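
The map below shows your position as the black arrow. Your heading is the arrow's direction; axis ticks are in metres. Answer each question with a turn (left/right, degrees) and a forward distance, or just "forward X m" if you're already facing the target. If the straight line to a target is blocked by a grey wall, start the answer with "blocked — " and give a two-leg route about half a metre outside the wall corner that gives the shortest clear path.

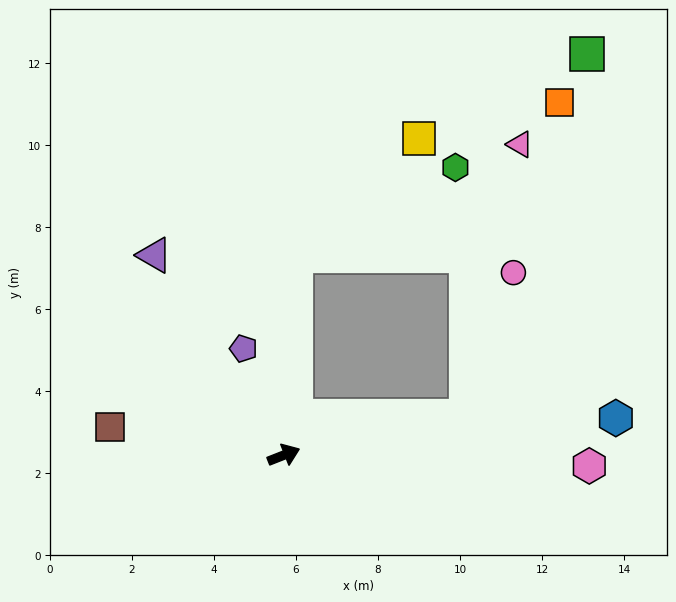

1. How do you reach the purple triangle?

turn left 101°, forward 5.8 m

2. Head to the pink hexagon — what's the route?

turn right 24°, forward 7.5 m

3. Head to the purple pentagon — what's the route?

turn left 89°, forward 2.8 m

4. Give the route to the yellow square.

blocked — turn left 65°, forward 4.9 m, then turn right 43°, forward 4.1 m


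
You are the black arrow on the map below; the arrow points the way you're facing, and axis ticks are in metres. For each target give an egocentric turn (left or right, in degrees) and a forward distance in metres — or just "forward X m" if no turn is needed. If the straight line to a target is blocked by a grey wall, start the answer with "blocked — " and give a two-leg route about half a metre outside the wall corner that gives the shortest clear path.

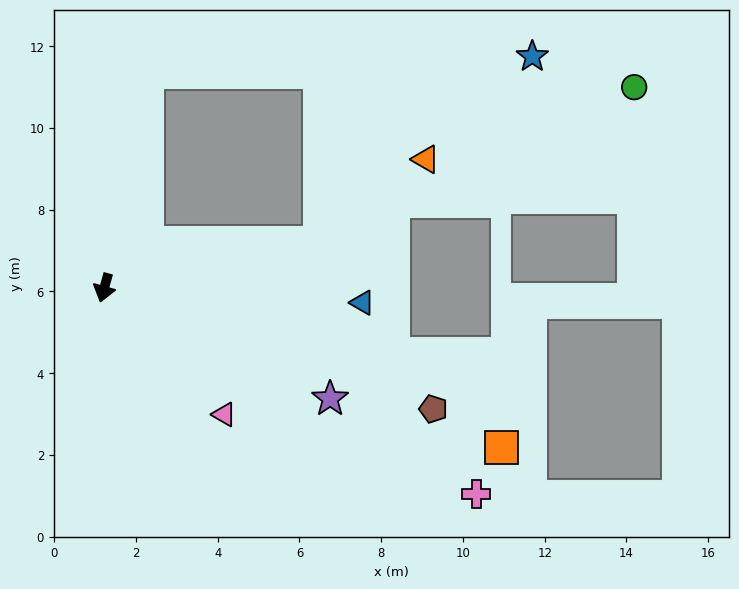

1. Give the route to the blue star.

blocked — turn right 176°, forward 5.4 m, then turn right 76°, forward 9.4 m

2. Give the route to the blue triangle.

turn left 102°, forward 6.3 m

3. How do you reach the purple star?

turn left 79°, forward 6.2 m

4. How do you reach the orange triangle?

blocked — turn left 117°, forward 5.4 m, then turn left 27°, forward 3.3 m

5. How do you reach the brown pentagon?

turn left 85°, forward 8.6 m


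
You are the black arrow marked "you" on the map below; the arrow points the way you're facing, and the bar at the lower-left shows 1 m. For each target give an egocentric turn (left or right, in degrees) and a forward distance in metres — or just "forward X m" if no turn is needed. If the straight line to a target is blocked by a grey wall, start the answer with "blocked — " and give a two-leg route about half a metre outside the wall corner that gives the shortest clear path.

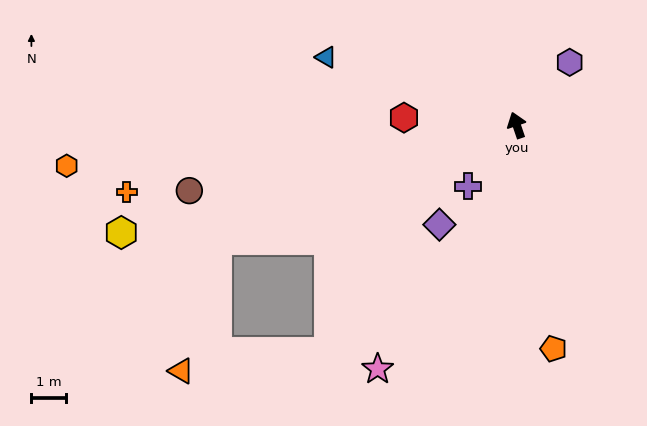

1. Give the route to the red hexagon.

turn left 67°, forward 3.3 m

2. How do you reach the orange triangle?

blocked — turn left 92°, forward 9.3 m, then turn left 54°, forward 3.9 m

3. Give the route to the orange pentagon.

turn left 171°, forward 6.5 m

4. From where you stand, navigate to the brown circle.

turn left 83°, forward 9.6 m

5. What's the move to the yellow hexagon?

turn left 86°, forward 11.8 m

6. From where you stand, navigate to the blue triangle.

turn left 52°, forward 5.8 m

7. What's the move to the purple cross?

turn left 123°, forward 2.3 m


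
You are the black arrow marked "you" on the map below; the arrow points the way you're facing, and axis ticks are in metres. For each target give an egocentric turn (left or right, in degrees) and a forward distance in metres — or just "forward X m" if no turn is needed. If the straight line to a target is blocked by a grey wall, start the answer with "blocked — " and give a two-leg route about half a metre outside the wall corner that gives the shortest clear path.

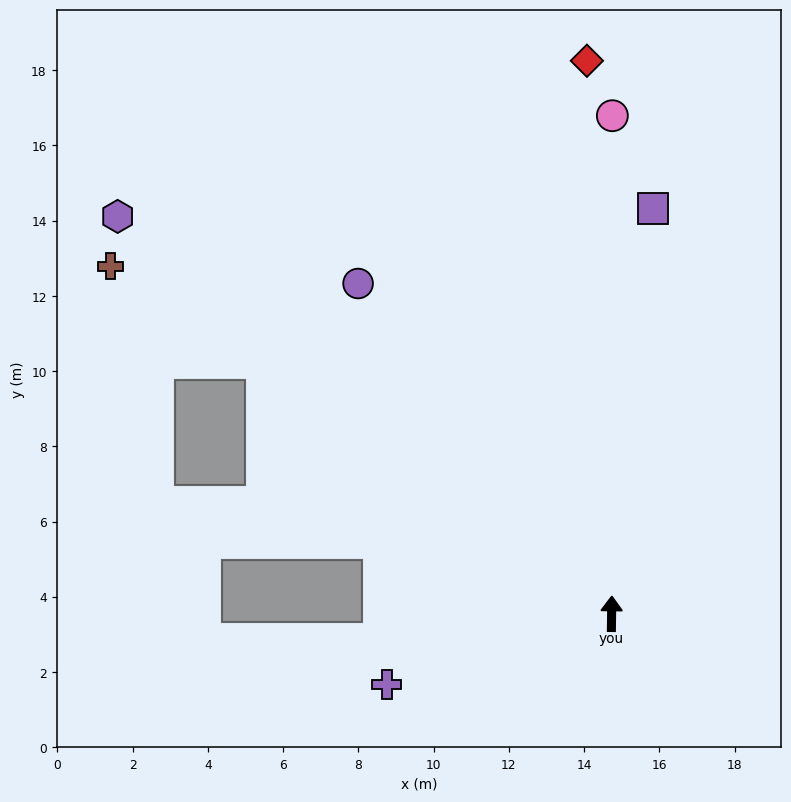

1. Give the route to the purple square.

turn right 5°, forward 10.8 m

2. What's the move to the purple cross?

turn left 108°, forward 6.3 m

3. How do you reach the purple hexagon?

turn left 52°, forward 16.9 m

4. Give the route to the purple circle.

turn left 38°, forward 11.1 m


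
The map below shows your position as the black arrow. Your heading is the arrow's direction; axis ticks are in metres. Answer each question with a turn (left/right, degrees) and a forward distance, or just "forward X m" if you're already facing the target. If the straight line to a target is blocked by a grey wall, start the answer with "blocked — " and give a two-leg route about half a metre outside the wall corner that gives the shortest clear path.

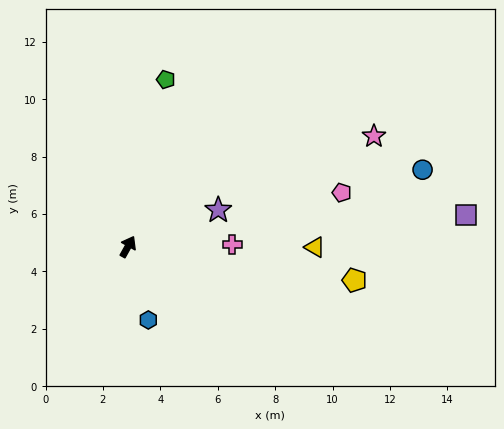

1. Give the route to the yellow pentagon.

turn right 69°, forward 8.0 m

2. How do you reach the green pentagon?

turn left 16°, forward 6.0 m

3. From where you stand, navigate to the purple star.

turn right 39°, forward 3.4 m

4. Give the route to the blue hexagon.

turn right 135°, forward 2.7 m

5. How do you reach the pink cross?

turn right 60°, forward 3.6 m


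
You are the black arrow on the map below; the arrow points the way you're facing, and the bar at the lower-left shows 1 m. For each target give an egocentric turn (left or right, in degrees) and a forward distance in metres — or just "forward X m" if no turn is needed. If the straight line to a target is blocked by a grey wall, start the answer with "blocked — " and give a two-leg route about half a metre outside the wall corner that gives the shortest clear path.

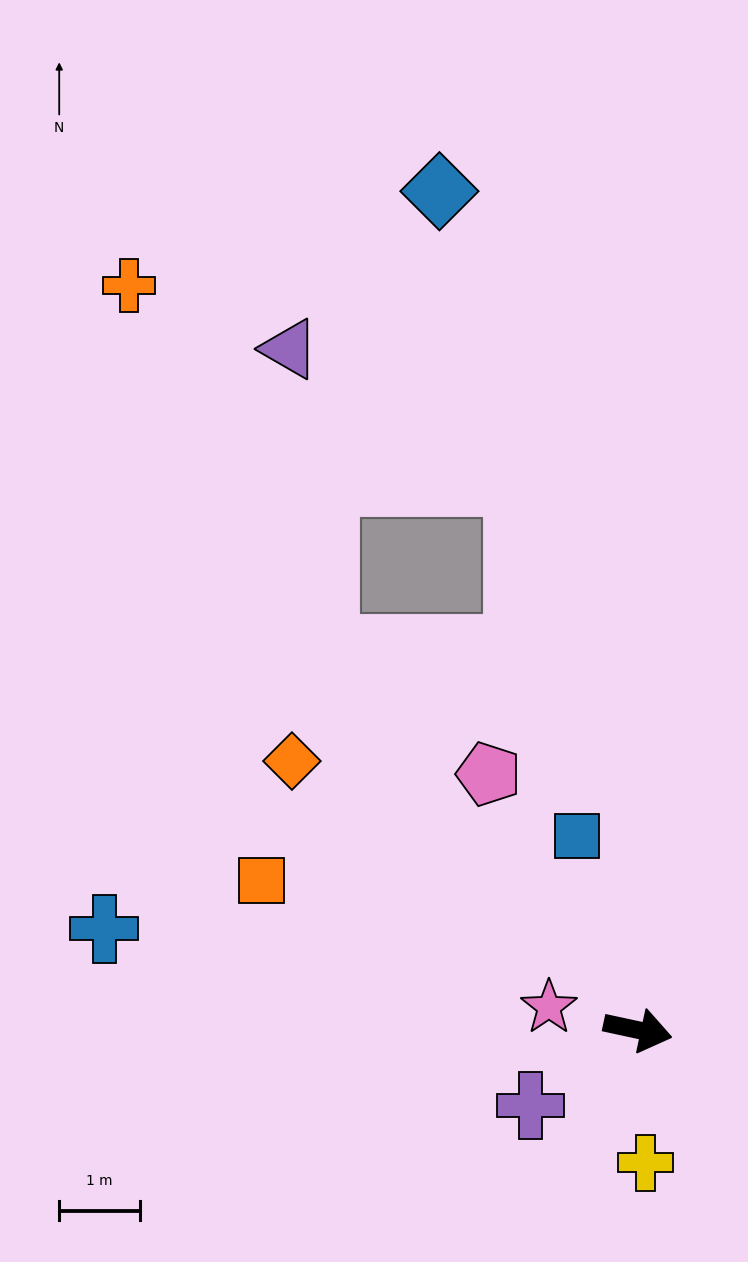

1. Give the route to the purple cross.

turn right 133°, forward 1.6 m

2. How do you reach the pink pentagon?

turn left 132°, forward 3.7 m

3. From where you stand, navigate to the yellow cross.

turn right 74°, forward 1.7 m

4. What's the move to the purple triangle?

blocked — turn left 142°, forward 6.1 m, then turn right 33°, forward 3.8 m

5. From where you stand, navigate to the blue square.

turn left 120°, forward 2.5 m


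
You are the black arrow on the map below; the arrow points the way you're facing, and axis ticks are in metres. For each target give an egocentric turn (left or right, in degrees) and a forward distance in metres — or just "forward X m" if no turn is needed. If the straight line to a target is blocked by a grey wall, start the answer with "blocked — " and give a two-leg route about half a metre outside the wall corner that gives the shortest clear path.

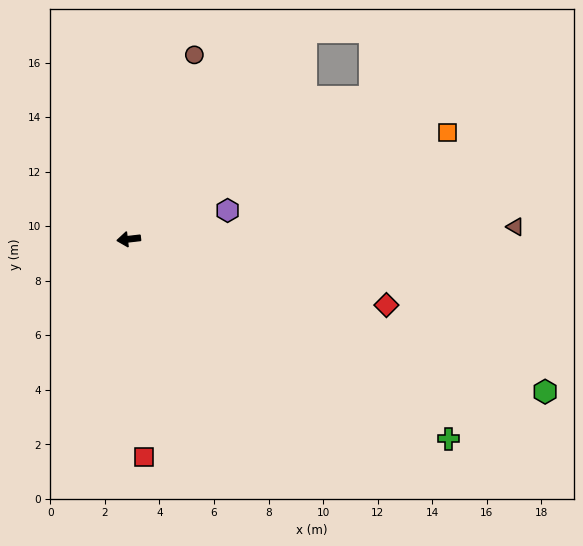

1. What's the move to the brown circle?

turn right 116°, forward 7.2 m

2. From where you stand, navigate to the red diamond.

turn left 159°, forward 9.8 m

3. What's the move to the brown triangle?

turn left 175°, forward 14.2 m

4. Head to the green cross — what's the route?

turn left 141°, forward 13.8 m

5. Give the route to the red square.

turn left 88°, forward 8.0 m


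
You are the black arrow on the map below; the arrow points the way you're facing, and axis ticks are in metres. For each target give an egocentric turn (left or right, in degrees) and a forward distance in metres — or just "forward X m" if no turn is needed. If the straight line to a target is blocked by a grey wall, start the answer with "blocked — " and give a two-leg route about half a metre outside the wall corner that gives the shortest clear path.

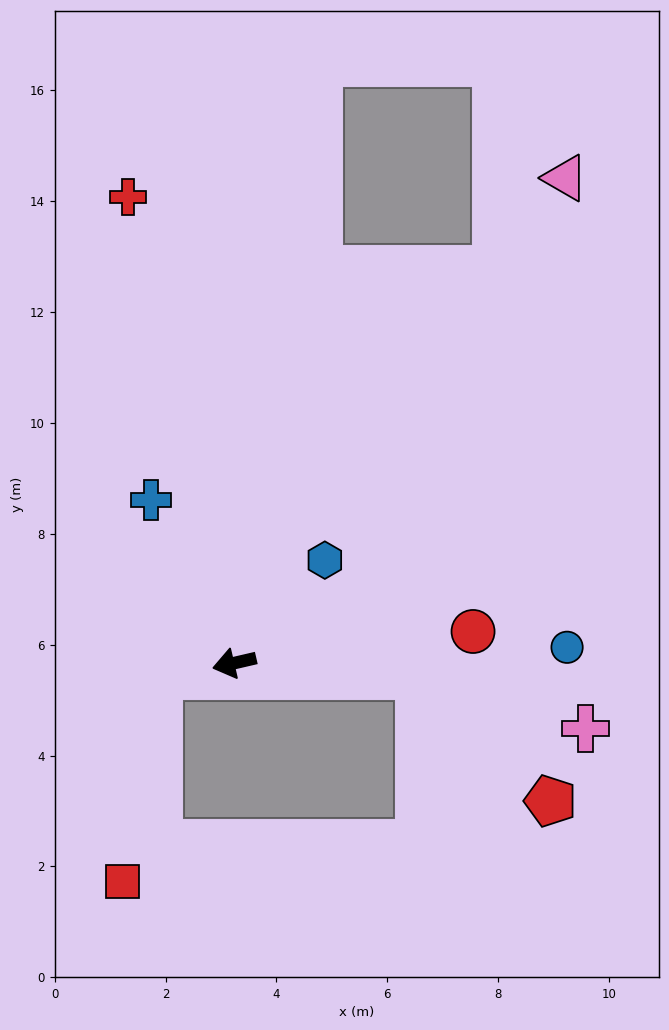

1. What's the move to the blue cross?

turn right 76°, forward 3.3 m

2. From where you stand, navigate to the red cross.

turn right 90°, forward 8.6 m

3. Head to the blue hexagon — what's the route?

turn right 144°, forward 2.5 m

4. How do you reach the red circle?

turn left 174°, forward 4.3 m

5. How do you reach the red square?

blocked — turn right 3°, forward 1.4 m, then turn left 70°, forward 3.8 m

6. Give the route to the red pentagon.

blocked — turn left 163°, forward 3.3 m, then turn right 40°, forward 3.3 m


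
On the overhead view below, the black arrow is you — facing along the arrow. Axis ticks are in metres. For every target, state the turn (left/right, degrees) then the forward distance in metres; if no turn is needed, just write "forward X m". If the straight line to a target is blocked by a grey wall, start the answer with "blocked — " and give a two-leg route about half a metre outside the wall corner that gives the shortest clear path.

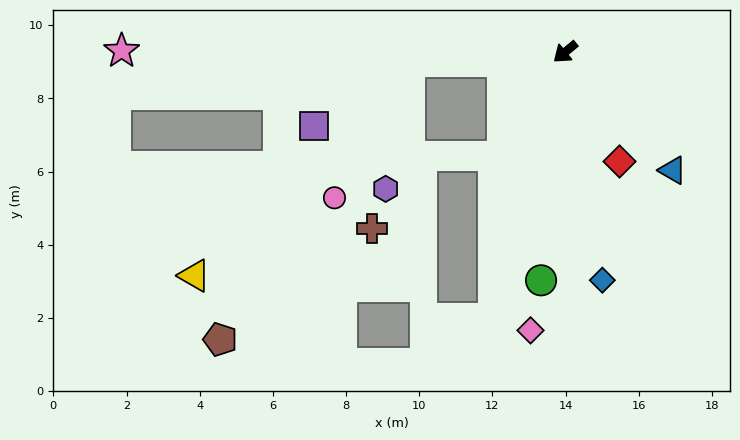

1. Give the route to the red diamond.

turn left 77°, forward 3.3 m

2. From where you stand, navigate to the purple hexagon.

blocked — turn right 36°, forward 4.3 m, then turn left 76°, forward 3.5 m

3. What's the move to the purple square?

blocked — turn right 36°, forward 4.3 m, then turn left 30°, forward 3.1 m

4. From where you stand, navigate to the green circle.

turn left 44°, forward 6.3 m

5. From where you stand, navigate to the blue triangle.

turn left 93°, forward 4.4 m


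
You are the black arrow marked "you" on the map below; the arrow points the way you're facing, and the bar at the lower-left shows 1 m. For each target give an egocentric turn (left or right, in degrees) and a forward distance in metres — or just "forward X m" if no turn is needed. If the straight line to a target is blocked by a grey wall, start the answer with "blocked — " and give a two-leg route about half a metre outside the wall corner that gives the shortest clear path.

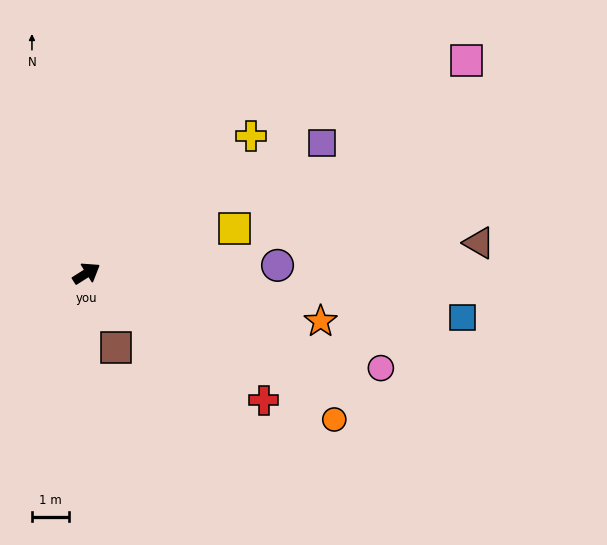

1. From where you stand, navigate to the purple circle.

turn right 30°, forward 5.1 m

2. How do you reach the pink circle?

turn right 50°, forward 8.2 m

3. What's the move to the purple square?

turn right 3°, forward 7.2 m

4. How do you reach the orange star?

turn right 44°, forward 6.4 m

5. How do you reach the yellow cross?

turn left 8°, forward 5.7 m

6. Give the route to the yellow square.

turn right 15°, forward 4.1 m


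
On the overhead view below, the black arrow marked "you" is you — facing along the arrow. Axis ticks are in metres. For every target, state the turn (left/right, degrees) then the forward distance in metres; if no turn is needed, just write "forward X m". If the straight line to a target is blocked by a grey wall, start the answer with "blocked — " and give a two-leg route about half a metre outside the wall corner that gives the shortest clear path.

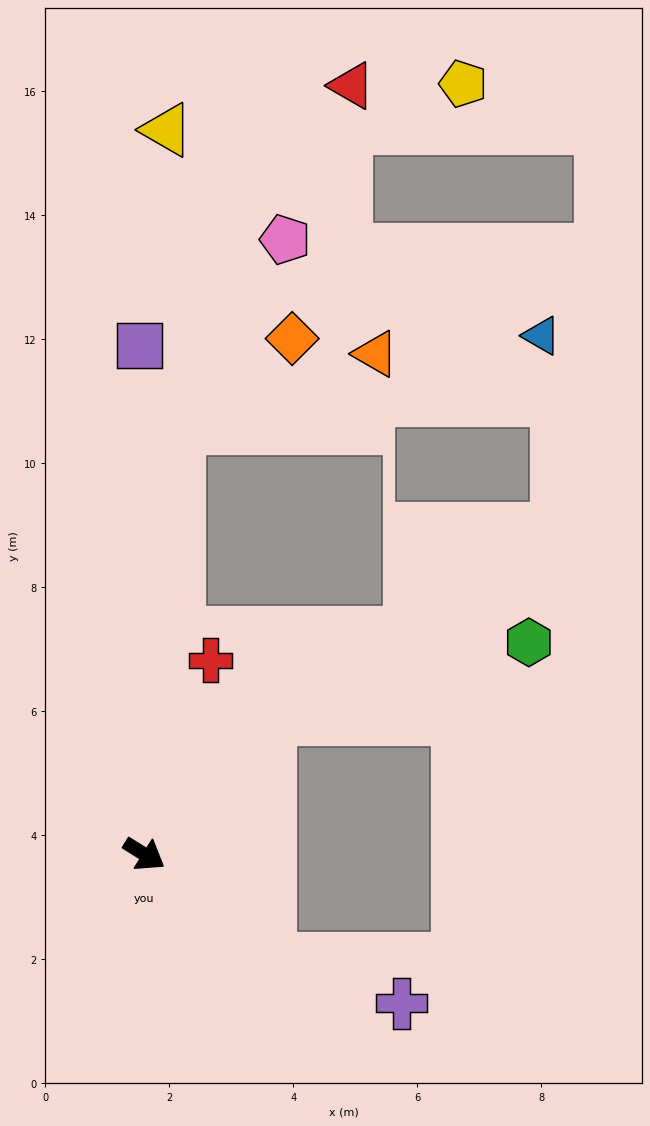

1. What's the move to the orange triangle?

blocked — turn left 117°, forward 6.9 m, then turn right 64°, forward 3.4 m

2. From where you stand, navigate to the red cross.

turn left 103°, forward 3.3 m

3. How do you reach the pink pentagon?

blocked — turn left 117°, forward 6.9 m, then turn right 24°, forward 3.5 m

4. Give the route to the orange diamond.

blocked — turn left 117°, forward 6.9 m, then turn right 47°, forward 2.3 m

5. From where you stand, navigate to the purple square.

turn left 123°, forward 8.2 m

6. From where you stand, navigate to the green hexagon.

blocked — turn left 79°, forward 3.0 m, then turn right 31°, forward 4.4 m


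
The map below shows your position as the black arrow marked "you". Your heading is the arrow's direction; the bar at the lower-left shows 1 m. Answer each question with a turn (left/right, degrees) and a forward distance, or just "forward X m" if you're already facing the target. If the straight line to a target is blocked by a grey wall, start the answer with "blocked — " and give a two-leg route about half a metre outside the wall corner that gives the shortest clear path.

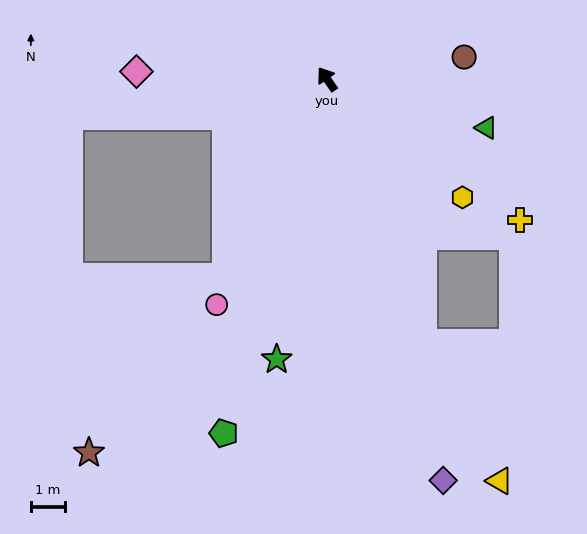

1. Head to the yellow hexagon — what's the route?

turn right 166°, forward 5.3 m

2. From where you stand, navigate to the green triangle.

turn right 142°, forward 4.9 m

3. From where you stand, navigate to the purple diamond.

turn left 161°, forward 12.3 m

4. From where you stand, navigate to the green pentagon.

turn left 129°, forward 10.9 m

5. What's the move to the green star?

turn left 135°, forward 8.4 m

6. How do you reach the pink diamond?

turn left 53°, forward 5.6 m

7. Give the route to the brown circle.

turn right 116°, forward 4.1 m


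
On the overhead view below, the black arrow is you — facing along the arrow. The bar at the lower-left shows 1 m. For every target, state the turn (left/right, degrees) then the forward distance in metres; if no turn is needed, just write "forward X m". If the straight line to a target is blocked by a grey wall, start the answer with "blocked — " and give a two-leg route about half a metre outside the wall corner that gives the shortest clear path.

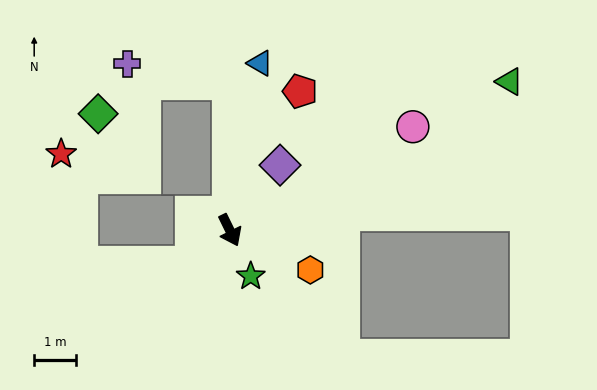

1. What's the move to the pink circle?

turn left 93°, forward 5.1 m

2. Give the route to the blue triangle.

turn left 144°, forward 4.1 m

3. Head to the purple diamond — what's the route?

turn left 116°, forward 2.0 m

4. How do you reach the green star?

forward 1.2 m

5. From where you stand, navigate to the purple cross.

blocked — turn left 154°, forward 3.6 m, then turn left 79°, forward 2.5 m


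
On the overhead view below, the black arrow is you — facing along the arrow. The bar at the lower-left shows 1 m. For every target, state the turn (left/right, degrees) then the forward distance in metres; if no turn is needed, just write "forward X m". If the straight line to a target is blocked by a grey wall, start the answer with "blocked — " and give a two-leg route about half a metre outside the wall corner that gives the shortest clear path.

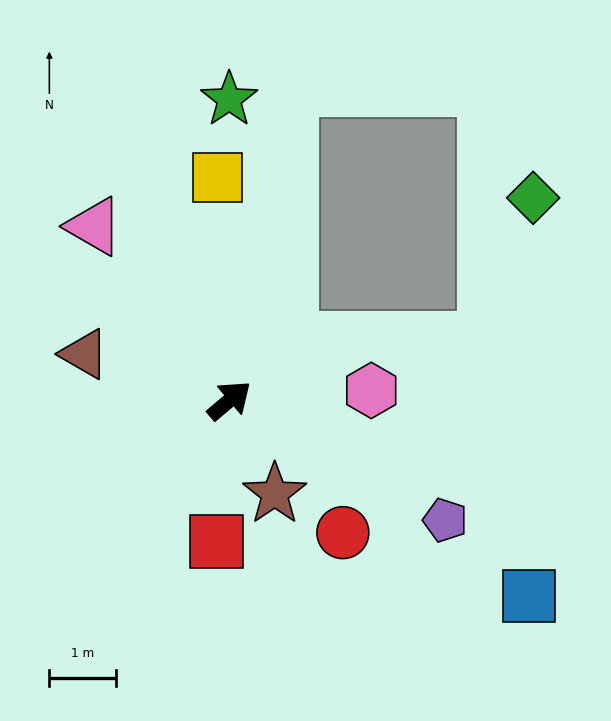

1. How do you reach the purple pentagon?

turn right 69°, forward 3.7 m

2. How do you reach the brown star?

turn right 104°, forward 1.6 m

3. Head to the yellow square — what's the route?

turn left 53°, forward 3.4 m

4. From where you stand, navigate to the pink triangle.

turn left 88°, forward 3.3 m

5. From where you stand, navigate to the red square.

turn right 135°, forward 2.1 m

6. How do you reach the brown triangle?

turn left 122°, forward 2.3 m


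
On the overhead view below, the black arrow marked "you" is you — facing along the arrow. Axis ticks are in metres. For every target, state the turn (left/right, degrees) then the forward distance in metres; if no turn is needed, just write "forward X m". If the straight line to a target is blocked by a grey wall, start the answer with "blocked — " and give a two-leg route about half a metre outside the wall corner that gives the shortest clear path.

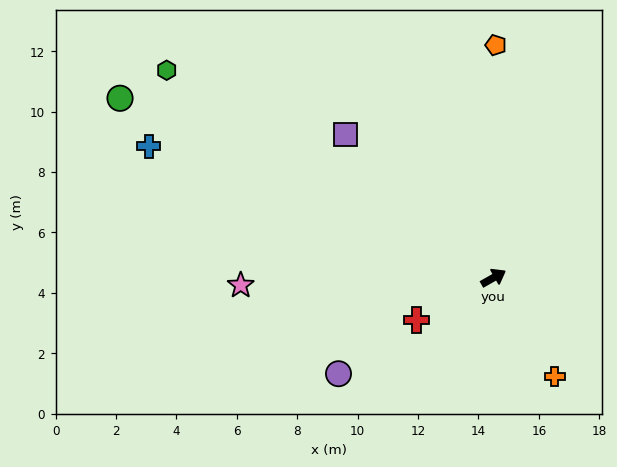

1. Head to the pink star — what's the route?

turn left 152°, forward 8.4 m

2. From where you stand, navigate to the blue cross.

turn left 130°, forward 12.2 m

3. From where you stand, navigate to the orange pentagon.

turn left 60°, forward 7.7 m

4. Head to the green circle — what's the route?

turn left 125°, forward 13.7 m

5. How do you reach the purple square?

turn left 106°, forward 6.8 m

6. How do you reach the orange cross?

turn right 88°, forward 3.8 m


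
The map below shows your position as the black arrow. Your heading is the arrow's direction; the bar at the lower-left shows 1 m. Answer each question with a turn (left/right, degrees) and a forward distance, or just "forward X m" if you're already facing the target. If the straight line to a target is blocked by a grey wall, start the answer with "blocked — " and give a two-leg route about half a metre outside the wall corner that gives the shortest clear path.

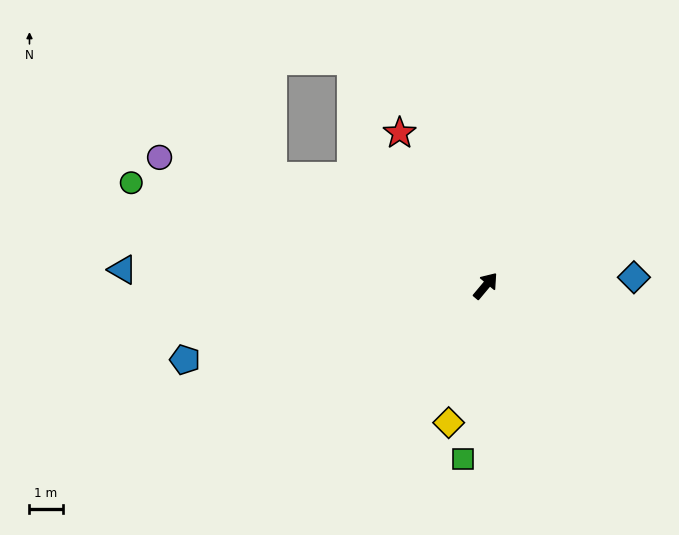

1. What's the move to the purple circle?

turn left 108°, forward 10.6 m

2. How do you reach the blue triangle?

turn left 127°, forward 10.9 m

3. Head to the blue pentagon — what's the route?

turn left 144°, forward 9.3 m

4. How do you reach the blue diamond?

turn right 47°, forward 4.5 m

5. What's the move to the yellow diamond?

turn right 155°, forward 4.3 m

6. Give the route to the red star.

turn left 69°, forward 5.3 m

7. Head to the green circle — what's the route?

turn left 114°, forward 11.1 m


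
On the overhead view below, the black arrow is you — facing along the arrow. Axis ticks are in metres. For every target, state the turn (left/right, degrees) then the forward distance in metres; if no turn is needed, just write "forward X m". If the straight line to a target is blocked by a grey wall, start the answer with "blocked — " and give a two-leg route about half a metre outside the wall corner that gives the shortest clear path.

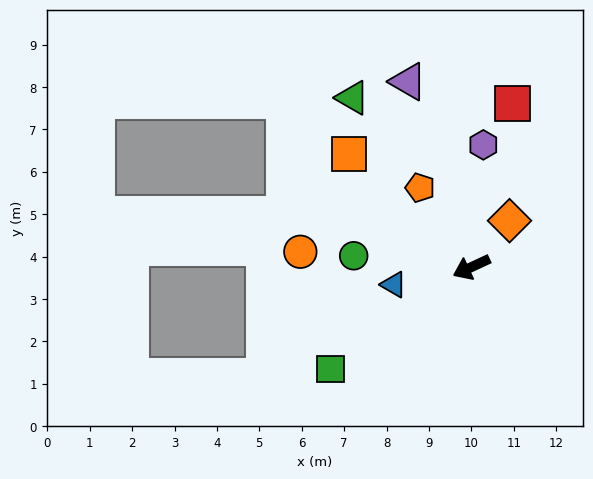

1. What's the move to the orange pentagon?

turn right 82°, forward 2.2 m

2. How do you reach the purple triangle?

turn right 96°, forward 4.6 m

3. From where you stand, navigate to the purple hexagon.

turn right 120°, forward 2.9 m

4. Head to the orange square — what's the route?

turn right 68°, forward 3.9 m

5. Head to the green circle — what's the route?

turn right 30°, forward 2.8 m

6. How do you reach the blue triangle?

turn right 12°, forward 1.9 m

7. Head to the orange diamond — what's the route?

turn right 154°, forward 1.4 m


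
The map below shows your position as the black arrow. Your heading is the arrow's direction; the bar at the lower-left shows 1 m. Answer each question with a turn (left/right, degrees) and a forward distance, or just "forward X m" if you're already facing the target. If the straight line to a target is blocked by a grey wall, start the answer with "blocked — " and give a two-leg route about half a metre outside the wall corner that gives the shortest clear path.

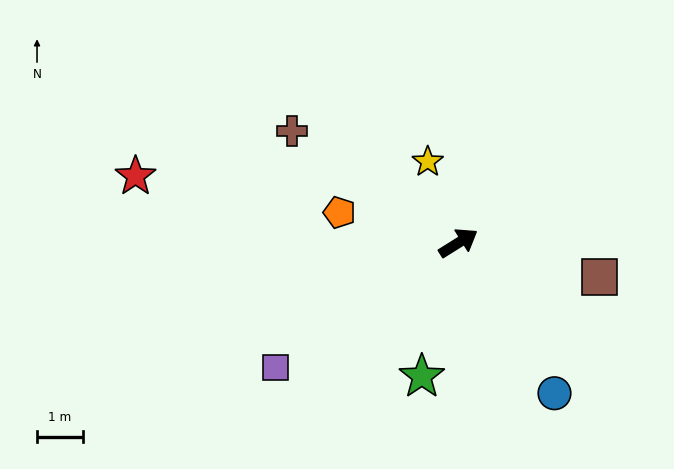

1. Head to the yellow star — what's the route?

turn left 79°, forward 1.9 m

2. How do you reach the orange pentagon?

turn left 134°, forward 2.7 m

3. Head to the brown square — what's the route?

turn right 46°, forward 3.2 m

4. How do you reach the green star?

turn right 137°, forward 3.0 m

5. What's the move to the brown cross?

turn left 114°, forward 4.4 m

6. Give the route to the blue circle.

turn right 89°, forward 3.9 m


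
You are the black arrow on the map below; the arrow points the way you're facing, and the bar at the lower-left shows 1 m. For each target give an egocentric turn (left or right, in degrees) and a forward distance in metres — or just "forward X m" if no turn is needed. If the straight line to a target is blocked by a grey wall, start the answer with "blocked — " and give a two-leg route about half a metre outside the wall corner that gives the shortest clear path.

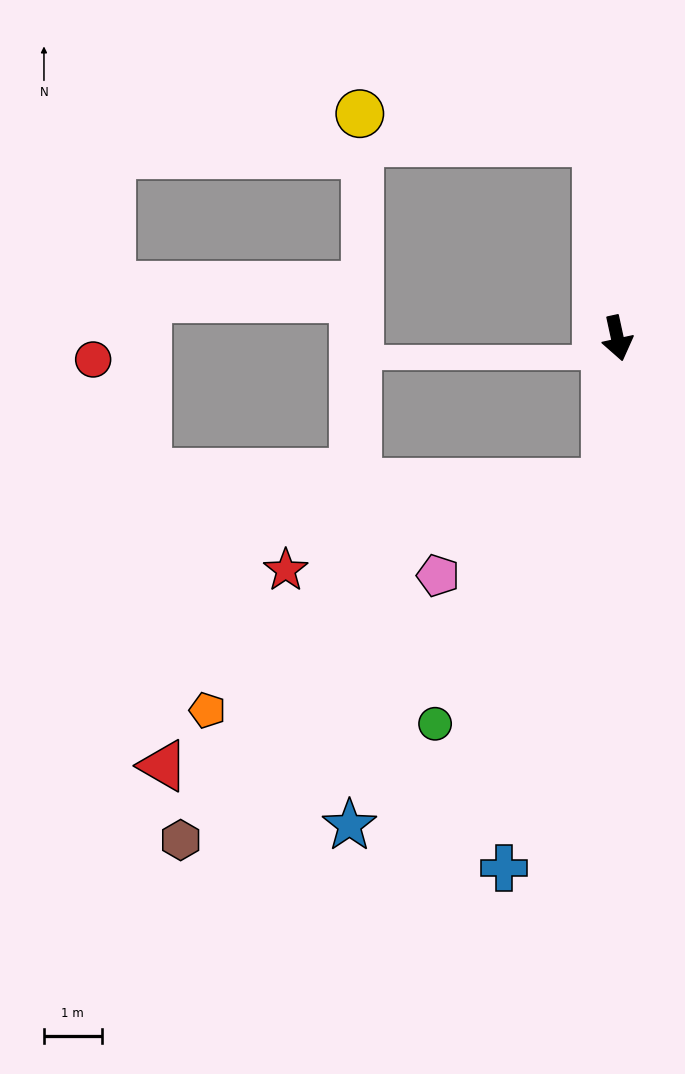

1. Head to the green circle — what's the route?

blocked — turn right 17°, forward 2.5 m, then turn right 31°, forward 5.1 m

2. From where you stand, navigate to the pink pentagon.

blocked — turn right 17°, forward 2.5 m, then turn right 56°, forward 3.3 m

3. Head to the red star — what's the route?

blocked — turn right 17°, forward 2.5 m, then turn right 70°, forward 5.8 m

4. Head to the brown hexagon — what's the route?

blocked — turn right 17°, forward 2.5 m, then turn right 45°, forward 9.6 m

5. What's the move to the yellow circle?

blocked — turn left 174°, forward 3.4 m, then turn left 77°, forward 4.2 m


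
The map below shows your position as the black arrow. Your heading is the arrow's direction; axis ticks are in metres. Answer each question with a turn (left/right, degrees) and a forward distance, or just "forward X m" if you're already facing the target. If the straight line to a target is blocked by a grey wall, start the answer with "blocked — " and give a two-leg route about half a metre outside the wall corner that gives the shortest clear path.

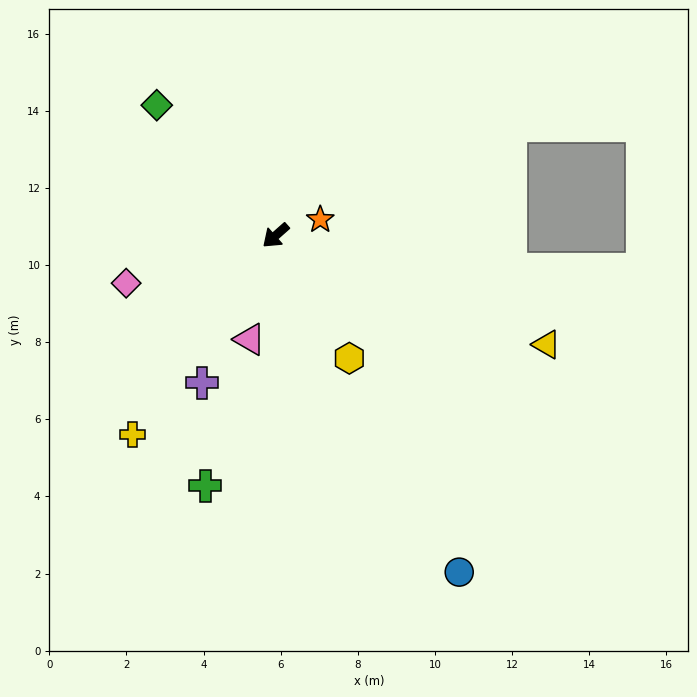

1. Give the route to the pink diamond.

turn right 24°, forward 4.1 m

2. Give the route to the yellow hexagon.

turn left 80°, forward 3.7 m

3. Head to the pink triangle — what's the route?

turn left 34°, forward 2.8 m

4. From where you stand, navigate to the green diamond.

turn right 89°, forward 4.6 m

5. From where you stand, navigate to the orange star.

turn left 158°, forward 1.2 m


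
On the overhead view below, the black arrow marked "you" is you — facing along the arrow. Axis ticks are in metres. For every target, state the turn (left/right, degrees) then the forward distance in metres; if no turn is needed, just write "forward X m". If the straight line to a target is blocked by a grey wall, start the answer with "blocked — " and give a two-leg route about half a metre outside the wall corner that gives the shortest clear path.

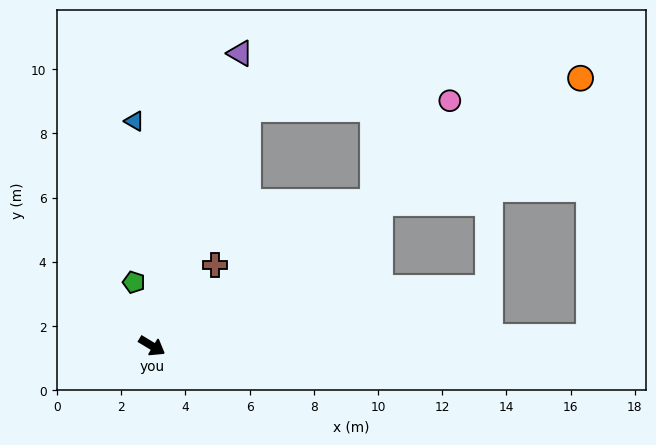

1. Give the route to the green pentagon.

turn left 137°, forward 2.1 m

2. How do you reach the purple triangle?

turn left 104°, forward 9.5 m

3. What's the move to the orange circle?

turn left 63°, forward 15.7 m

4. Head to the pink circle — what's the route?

blocked — turn left 64°, forward 8.2 m, then turn left 20°, forward 4.0 m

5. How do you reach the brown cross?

turn left 83°, forward 3.2 m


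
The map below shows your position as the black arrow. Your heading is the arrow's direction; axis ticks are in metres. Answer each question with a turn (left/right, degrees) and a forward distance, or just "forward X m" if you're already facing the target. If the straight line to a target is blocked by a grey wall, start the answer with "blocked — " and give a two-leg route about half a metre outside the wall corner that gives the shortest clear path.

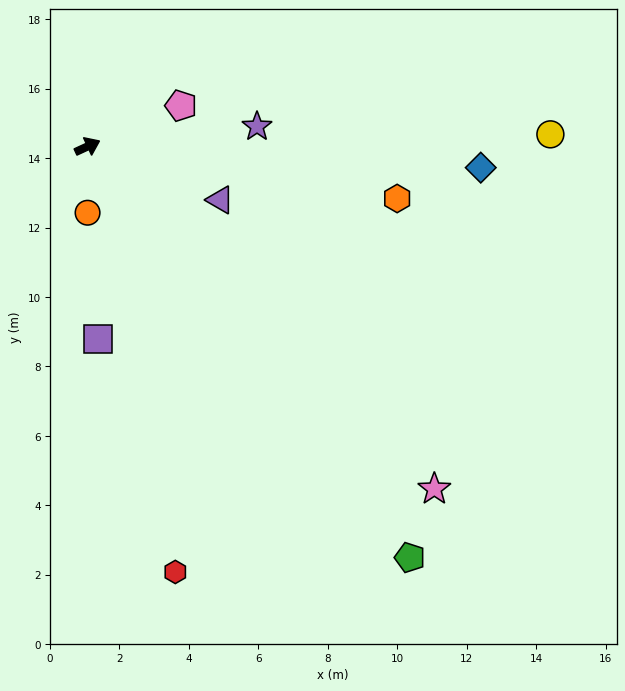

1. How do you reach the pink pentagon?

forward 2.9 m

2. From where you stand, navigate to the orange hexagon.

turn right 34°, forward 9.0 m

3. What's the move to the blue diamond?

turn right 28°, forward 11.3 m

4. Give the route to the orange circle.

turn right 115°, forward 1.9 m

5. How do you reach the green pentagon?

turn right 77°, forward 15.0 m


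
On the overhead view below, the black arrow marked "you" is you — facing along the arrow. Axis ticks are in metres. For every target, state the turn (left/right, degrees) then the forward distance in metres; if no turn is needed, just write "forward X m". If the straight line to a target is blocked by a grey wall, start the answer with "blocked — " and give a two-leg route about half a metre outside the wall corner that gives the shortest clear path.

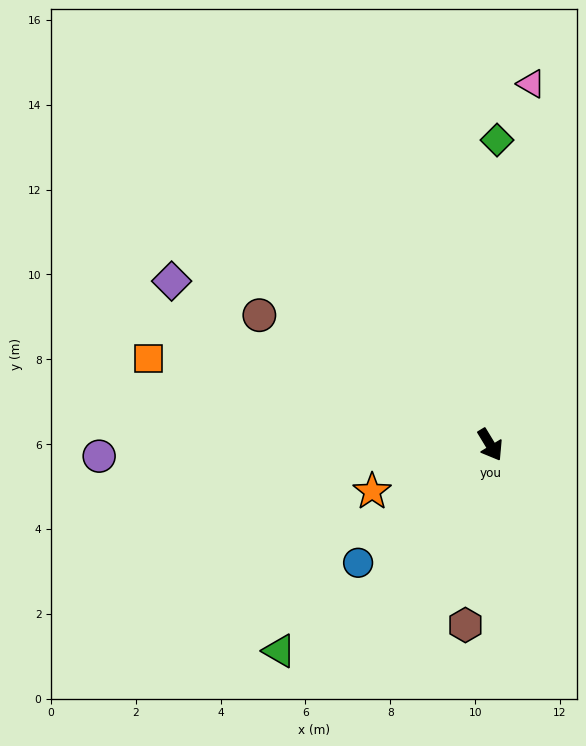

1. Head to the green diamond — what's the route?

turn left 147°, forward 7.2 m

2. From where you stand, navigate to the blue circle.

turn right 79°, forward 4.2 m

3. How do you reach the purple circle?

turn right 120°, forward 9.2 m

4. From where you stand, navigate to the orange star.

turn right 100°, forward 3.0 m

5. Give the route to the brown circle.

turn right 151°, forward 6.2 m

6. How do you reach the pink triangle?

turn left 142°, forward 8.6 m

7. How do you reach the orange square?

turn right 135°, forward 8.3 m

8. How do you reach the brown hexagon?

turn right 39°, forward 4.3 m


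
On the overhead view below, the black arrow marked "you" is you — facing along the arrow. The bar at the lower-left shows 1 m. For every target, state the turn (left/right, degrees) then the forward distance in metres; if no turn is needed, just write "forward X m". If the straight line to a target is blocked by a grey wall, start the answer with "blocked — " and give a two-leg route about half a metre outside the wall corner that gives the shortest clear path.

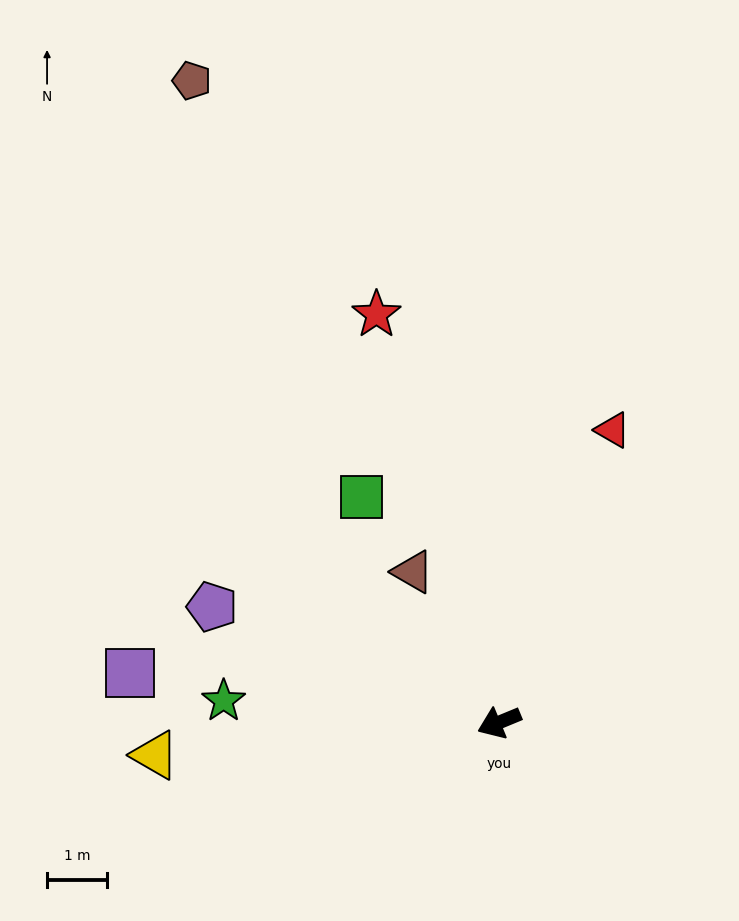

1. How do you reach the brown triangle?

turn right 83°, forward 2.9 m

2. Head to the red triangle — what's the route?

turn right 134°, forward 5.2 m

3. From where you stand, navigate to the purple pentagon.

turn right 44°, forward 5.1 m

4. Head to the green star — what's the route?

turn right 27°, forward 4.6 m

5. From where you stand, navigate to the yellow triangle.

turn right 17°, forward 5.7 m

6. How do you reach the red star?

turn right 96°, forward 7.1 m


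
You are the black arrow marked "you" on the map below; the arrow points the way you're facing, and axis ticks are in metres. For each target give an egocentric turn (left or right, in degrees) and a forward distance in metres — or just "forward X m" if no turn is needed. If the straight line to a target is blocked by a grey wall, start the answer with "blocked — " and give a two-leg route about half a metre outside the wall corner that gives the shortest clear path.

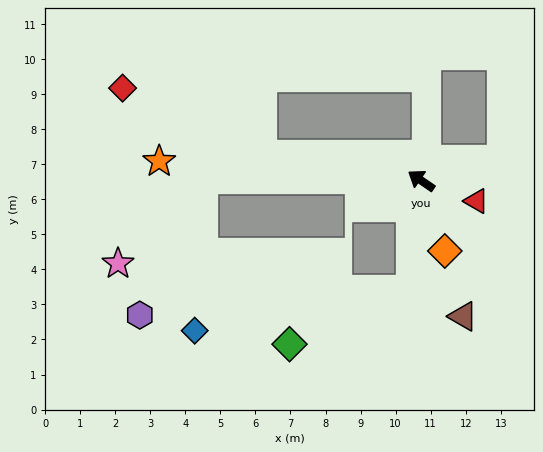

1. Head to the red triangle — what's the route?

turn right 166°, forward 1.7 m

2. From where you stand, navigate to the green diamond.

blocked — turn left 119°, forward 3.1 m, then turn right 60°, forward 3.8 m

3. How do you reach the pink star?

blocked — turn left 34°, forward 6.2 m, then turn left 45°, forward 3.4 m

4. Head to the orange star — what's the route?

turn left 30°, forward 7.5 m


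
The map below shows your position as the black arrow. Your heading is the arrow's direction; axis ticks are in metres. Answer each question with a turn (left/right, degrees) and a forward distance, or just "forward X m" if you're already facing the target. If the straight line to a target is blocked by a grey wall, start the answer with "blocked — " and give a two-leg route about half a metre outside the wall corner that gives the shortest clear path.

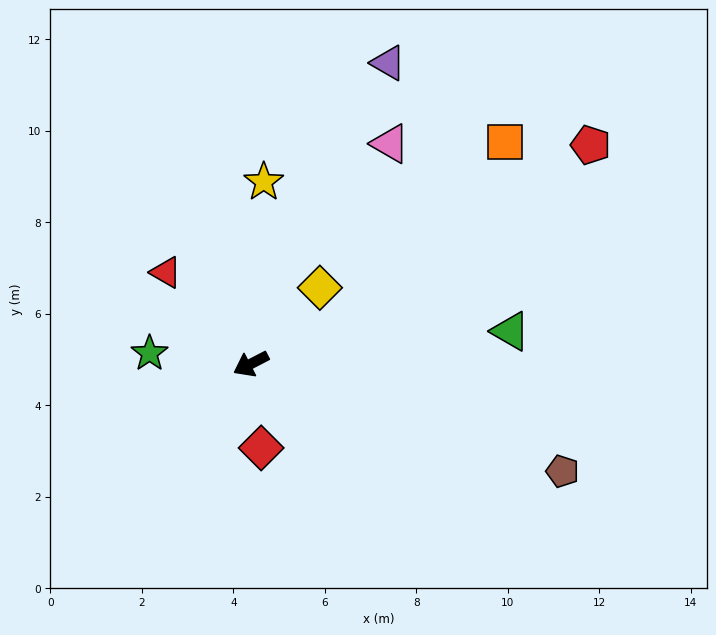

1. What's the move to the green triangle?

turn left 160°, forward 5.7 m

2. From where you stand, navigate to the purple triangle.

turn right 142°, forward 7.2 m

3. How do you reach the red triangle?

turn right 74°, forward 2.7 m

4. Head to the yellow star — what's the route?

turn right 121°, forward 4.0 m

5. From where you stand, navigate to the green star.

turn right 33°, forward 2.2 m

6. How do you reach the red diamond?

turn left 70°, forward 1.9 m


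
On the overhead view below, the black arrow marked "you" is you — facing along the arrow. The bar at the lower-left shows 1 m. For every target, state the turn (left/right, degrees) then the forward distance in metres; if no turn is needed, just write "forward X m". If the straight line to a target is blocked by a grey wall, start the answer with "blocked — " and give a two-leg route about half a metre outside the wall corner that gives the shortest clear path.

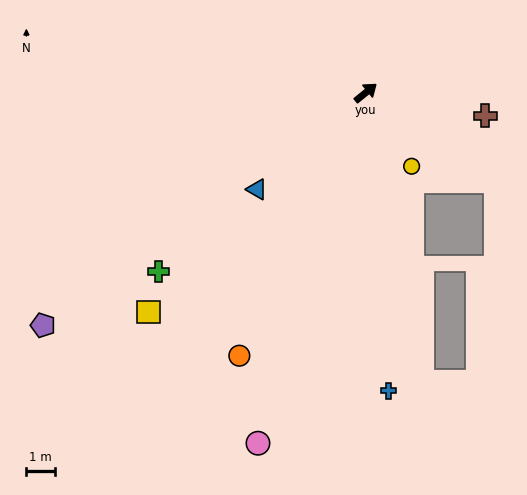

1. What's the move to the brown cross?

turn right 50°, forward 4.3 m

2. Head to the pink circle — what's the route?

turn right 146°, forward 13.0 m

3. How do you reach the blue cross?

turn right 125°, forward 10.6 m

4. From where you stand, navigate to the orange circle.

turn right 155°, forward 10.3 m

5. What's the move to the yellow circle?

turn right 97°, forward 3.1 m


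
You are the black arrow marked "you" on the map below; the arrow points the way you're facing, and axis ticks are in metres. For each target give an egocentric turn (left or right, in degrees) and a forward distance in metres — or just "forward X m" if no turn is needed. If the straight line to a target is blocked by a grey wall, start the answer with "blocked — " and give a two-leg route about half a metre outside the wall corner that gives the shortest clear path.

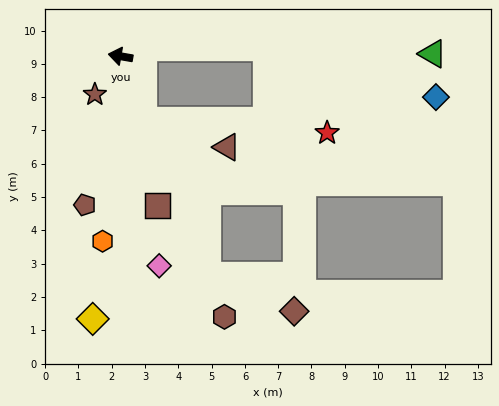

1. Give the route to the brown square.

turn left 114°, forward 4.6 m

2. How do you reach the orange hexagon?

turn left 94°, forward 5.6 m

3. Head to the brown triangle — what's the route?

blocked — turn left 119°, forward 2.0 m, then turn left 54°, forward 2.7 m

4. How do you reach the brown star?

turn left 66°, forward 1.4 m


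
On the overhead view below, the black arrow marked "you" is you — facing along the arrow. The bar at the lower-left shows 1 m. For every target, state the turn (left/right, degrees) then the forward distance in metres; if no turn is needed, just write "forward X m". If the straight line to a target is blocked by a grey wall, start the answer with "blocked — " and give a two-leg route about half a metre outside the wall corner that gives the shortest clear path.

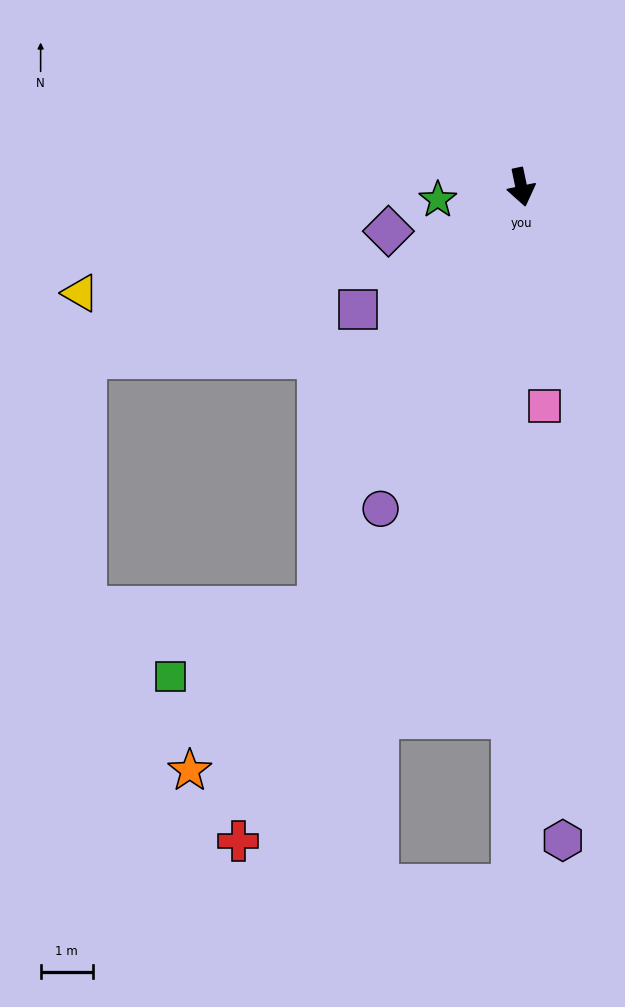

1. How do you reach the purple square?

turn right 65°, forward 3.9 m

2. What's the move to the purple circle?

turn right 35°, forward 6.8 m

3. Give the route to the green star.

turn right 93°, forward 1.6 m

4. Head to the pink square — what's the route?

turn right 6°, forward 4.2 m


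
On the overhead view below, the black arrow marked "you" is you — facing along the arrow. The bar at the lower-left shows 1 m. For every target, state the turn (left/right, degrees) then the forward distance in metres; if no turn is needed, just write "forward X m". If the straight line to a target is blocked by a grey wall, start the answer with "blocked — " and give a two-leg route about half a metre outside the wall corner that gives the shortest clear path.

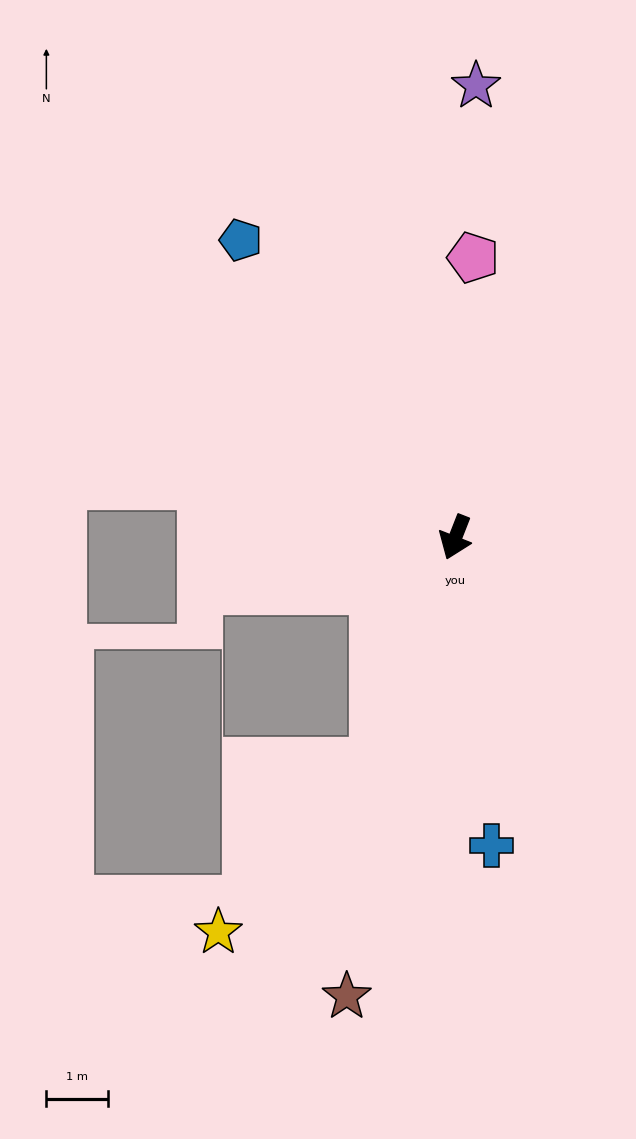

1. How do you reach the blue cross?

turn left 28°, forward 5.0 m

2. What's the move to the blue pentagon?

turn right 123°, forward 5.9 m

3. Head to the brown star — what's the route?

turn left 8°, forward 7.6 m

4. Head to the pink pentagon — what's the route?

turn right 162°, forward 4.5 m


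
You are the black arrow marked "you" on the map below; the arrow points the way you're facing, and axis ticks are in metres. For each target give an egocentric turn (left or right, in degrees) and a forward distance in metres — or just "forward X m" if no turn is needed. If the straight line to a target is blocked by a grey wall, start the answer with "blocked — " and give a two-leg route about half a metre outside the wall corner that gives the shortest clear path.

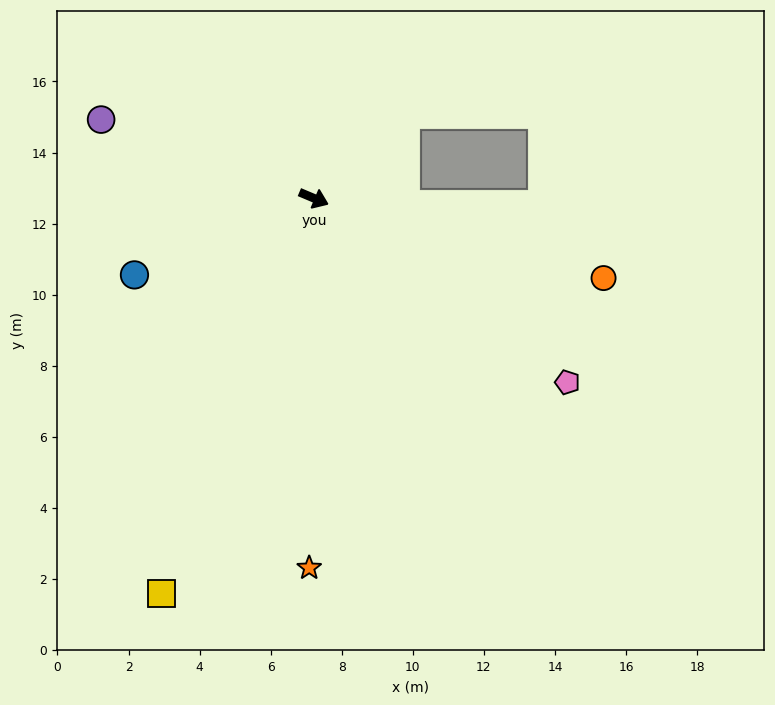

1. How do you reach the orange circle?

turn left 7°, forward 8.5 m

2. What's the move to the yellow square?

turn right 88°, forward 11.9 m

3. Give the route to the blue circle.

turn right 134°, forward 5.5 m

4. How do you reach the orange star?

turn right 68°, forward 10.4 m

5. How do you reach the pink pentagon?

turn right 13°, forward 8.8 m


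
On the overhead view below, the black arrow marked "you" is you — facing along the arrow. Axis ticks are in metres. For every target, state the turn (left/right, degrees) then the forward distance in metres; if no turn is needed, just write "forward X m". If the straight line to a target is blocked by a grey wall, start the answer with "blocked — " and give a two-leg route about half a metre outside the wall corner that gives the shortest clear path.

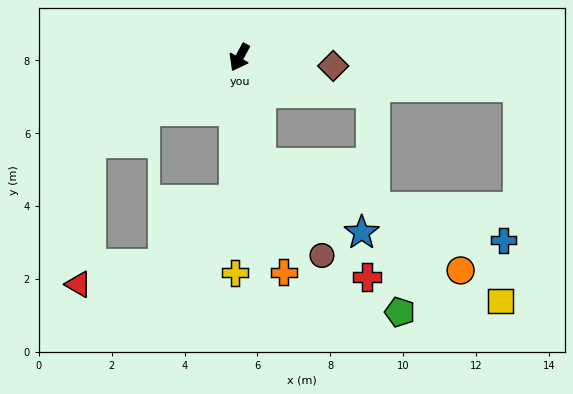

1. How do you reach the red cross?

blocked — turn left 40°, forward 3.0 m, then turn left 32°, forward 4.3 m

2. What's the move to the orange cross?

turn left 40°, forward 6.0 m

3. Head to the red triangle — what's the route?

blocked — turn right 32°, forward 4.7 m, then turn left 56°, forward 3.9 m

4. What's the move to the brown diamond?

turn left 113°, forward 2.6 m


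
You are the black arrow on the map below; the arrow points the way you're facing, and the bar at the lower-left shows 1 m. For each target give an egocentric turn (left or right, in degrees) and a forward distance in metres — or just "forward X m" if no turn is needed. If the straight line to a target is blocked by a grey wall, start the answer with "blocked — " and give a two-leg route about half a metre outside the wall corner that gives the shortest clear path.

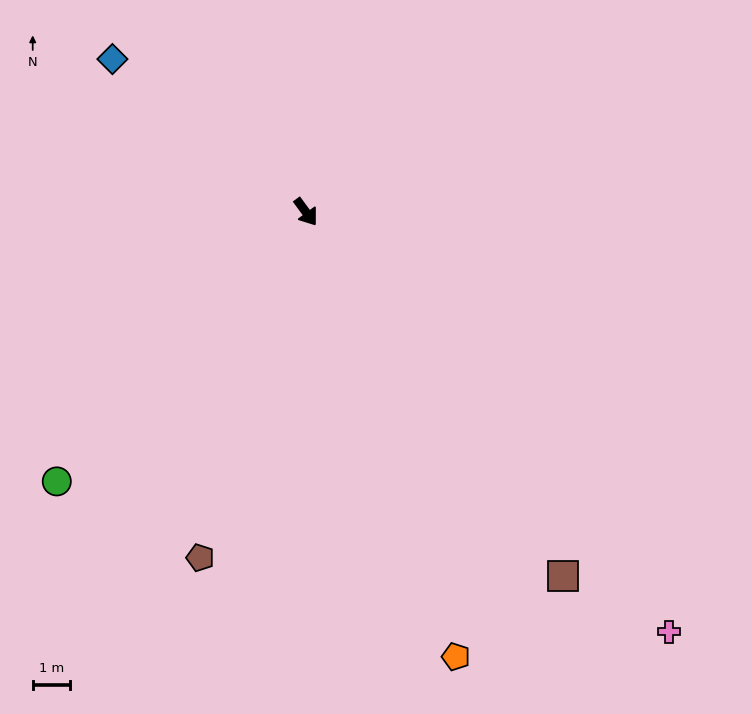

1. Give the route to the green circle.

turn right 79°, forward 9.9 m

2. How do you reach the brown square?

forward 12.0 m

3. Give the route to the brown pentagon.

turn right 53°, forward 9.7 m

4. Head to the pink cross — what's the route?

turn left 5°, forward 15.0 m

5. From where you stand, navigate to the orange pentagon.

turn right 18°, forward 12.6 m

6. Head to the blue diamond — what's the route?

turn right 165°, forward 6.6 m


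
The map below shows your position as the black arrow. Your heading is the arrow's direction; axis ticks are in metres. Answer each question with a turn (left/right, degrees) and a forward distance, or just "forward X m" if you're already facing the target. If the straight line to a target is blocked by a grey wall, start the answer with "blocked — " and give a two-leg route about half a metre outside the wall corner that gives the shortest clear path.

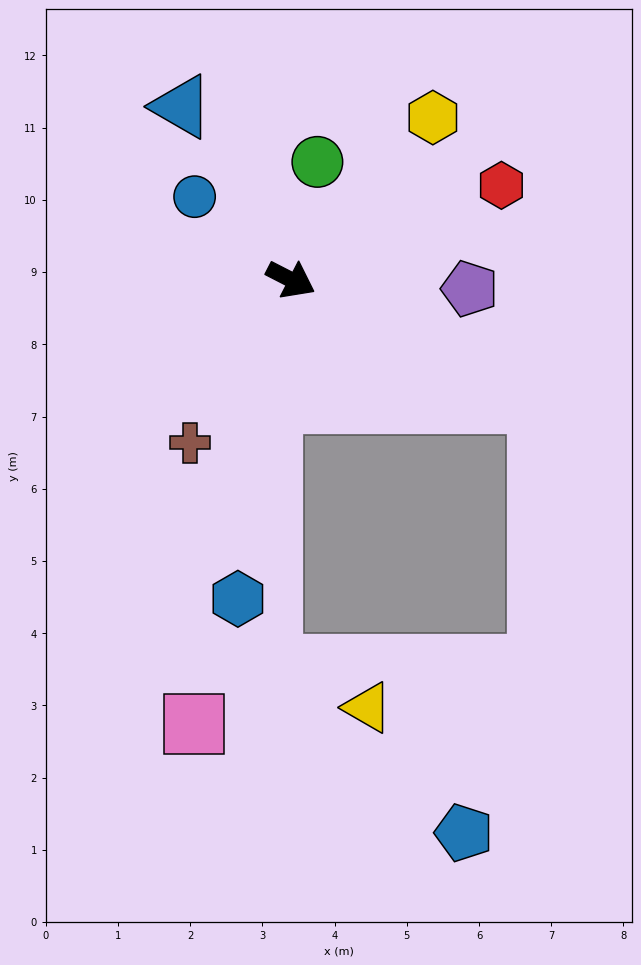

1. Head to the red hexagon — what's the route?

turn left 51°, forward 3.2 m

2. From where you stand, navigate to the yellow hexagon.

turn left 76°, forward 3.0 m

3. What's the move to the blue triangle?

turn left 149°, forward 2.8 m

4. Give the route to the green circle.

turn left 105°, forward 1.7 m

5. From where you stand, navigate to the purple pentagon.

turn left 24°, forward 2.5 m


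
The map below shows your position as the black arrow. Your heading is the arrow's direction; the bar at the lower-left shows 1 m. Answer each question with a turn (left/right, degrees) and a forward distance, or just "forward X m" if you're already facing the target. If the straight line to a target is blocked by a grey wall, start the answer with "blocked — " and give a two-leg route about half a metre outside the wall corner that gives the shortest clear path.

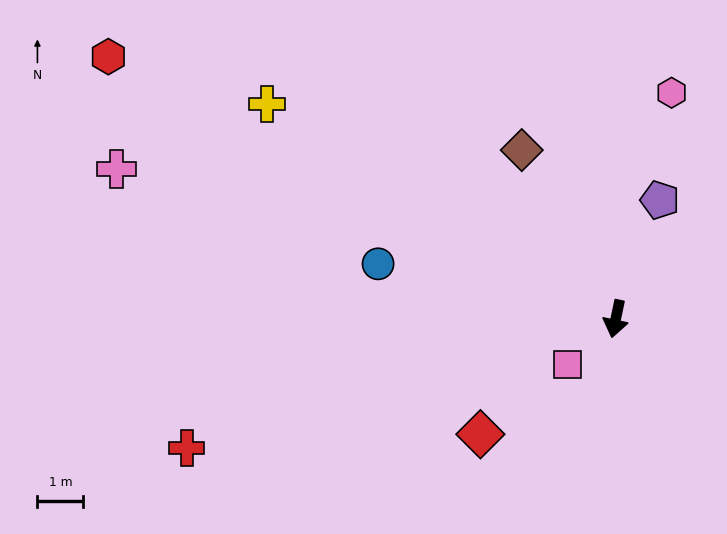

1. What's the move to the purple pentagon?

turn left 171°, forward 2.8 m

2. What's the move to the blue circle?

turn right 91°, forward 5.3 m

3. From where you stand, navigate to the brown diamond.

turn right 139°, forward 4.2 m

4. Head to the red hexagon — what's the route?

turn right 105°, forward 12.4 m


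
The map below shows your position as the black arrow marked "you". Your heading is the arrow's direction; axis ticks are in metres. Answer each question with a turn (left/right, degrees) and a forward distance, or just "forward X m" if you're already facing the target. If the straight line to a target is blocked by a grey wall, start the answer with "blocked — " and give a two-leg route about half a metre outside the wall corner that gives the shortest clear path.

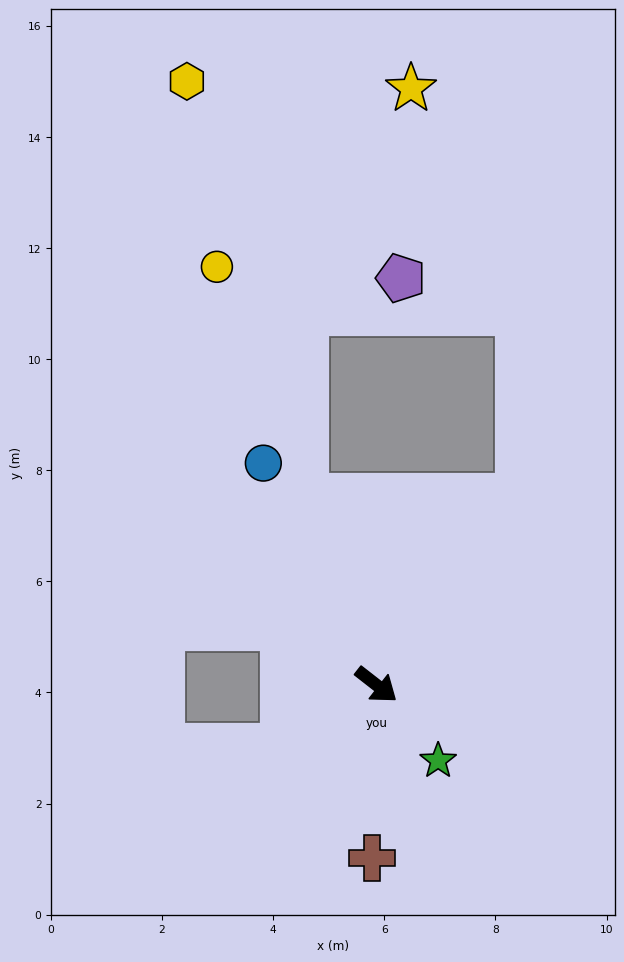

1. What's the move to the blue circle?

turn left 155°, forward 4.5 m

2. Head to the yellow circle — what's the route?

turn left 149°, forward 8.1 m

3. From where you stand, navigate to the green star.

turn right 13°, forward 1.8 m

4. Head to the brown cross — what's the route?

turn right 53°, forward 3.1 m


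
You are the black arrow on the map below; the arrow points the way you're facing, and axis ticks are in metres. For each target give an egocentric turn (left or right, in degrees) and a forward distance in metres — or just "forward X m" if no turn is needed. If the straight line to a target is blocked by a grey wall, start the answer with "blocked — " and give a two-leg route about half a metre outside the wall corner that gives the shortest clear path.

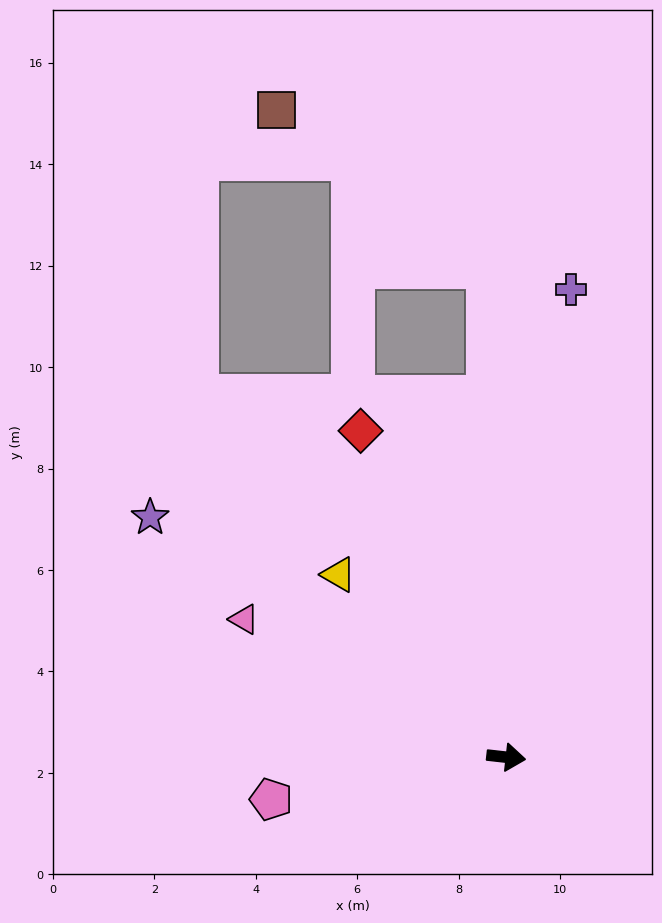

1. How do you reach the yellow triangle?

turn left 139°, forward 4.9 m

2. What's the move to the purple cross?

turn left 89°, forward 9.3 m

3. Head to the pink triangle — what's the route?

turn left 159°, forward 5.8 m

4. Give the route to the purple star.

turn left 152°, forward 8.5 m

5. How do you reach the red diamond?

turn left 120°, forward 7.0 m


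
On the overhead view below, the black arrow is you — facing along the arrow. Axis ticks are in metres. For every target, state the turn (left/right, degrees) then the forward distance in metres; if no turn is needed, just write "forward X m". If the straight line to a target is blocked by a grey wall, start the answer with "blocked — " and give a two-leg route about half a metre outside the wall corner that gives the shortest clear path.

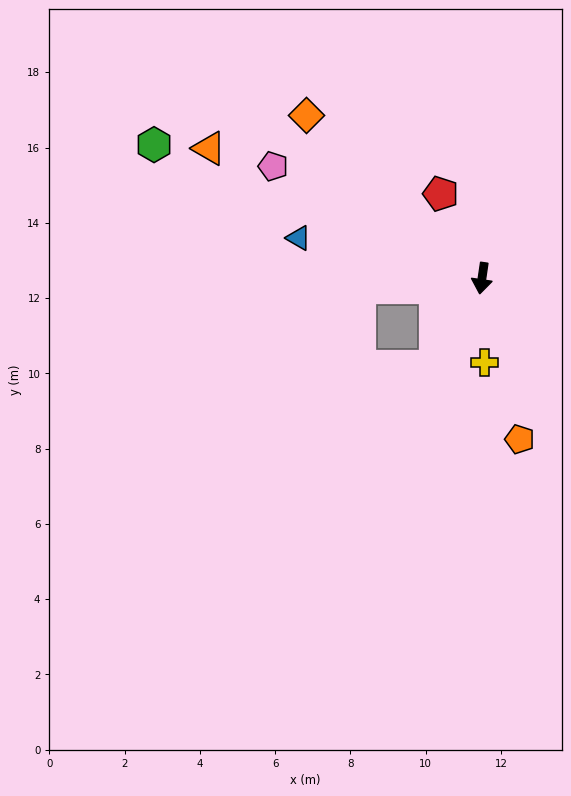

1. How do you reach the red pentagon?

turn right 146°, forward 2.5 m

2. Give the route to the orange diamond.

turn right 125°, forward 6.4 m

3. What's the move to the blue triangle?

turn right 94°, forward 5.0 m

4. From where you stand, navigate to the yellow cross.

turn left 10°, forward 2.2 m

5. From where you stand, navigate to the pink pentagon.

turn right 110°, forward 6.3 m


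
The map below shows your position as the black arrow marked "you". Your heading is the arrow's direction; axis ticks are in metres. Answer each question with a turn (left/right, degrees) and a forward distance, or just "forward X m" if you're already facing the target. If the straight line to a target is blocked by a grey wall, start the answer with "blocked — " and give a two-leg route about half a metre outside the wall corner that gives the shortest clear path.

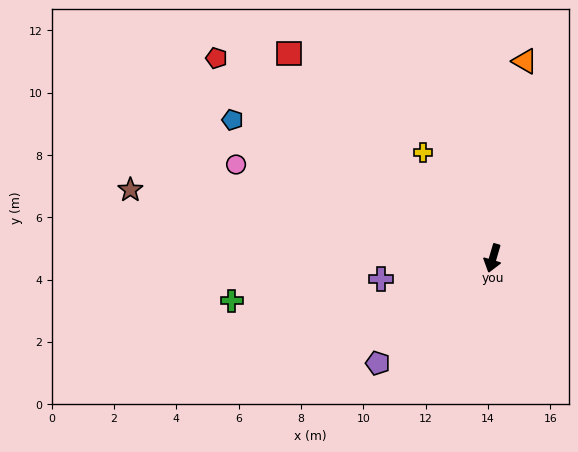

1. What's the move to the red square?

turn right 119°, forward 9.3 m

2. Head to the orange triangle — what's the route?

turn right 173°, forward 6.4 m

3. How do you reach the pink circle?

turn right 94°, forward 8.8 m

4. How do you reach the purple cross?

turn right 63°, forward 3.6 m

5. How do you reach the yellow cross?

turn right 130°, forward 4.1 m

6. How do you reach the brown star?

turn right 84°, forward 11.8 m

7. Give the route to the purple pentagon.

turn right 31°, forward 5.0 m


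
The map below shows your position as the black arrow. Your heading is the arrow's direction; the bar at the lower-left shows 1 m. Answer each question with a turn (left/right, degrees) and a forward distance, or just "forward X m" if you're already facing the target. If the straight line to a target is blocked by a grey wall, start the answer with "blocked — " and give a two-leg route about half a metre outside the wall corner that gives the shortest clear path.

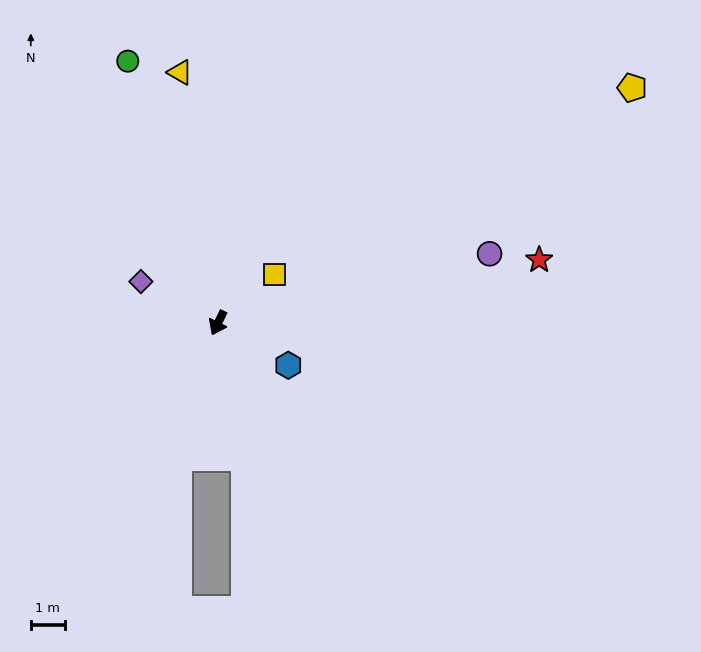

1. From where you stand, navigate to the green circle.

turn right 135°, forward 8.1 m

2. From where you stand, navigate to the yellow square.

turn left 157°, forward 2.2 m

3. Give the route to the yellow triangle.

turn right 145°, forward 7.4 m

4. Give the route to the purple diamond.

turn right 92°, forward 2.6 m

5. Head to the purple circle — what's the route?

turn left 130°, forward 8.2 m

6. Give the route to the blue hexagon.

turn left 85°, forward 2.4 m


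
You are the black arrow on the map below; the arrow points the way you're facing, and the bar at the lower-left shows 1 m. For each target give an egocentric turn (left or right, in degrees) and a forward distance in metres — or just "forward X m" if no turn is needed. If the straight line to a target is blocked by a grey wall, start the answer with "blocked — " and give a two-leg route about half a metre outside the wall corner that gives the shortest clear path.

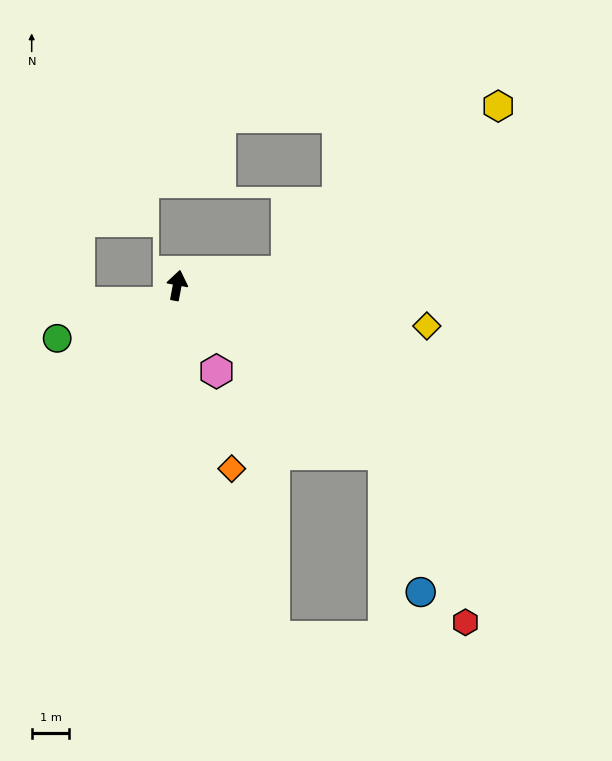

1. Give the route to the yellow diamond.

turn right 89°, forward 6.7 m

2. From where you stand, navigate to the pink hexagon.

turn right 145°, forward 2.5 m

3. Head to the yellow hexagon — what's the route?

blocked — turn right 72°, forward 2.9 m, then turn left 31°, forward 7.2 m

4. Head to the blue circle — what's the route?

blocked — turn right 119°, forward 7.1 m, then turn right 35°, forward 3.8 m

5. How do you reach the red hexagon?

blocked — turn right 119°, forward 7.1 m, then turn right 24°, forward 5.0 m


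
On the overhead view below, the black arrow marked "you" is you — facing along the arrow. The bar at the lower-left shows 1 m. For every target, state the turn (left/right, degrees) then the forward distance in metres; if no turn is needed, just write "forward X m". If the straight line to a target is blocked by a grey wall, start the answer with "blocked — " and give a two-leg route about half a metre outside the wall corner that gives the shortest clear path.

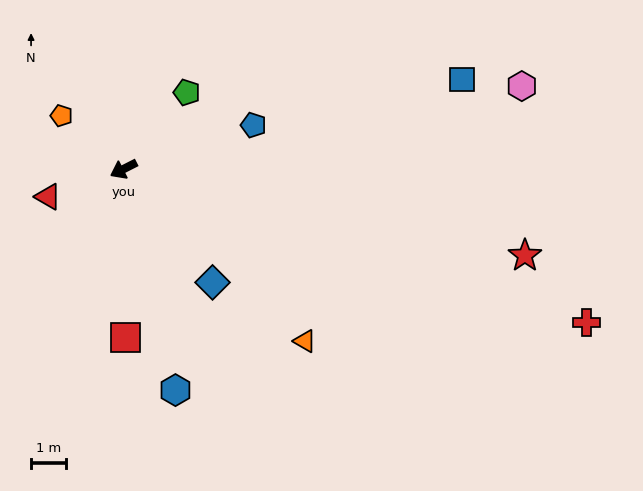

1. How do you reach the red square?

turn left 64°, forward 4.9 m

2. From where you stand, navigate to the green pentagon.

turn right 156°, forward 2.9 m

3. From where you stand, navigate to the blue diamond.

turn left 101°, forward 4.2 m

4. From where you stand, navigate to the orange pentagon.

turn right 68°, forward 2.4 m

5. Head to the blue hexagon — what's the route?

turn left 76°, forward 6.6 m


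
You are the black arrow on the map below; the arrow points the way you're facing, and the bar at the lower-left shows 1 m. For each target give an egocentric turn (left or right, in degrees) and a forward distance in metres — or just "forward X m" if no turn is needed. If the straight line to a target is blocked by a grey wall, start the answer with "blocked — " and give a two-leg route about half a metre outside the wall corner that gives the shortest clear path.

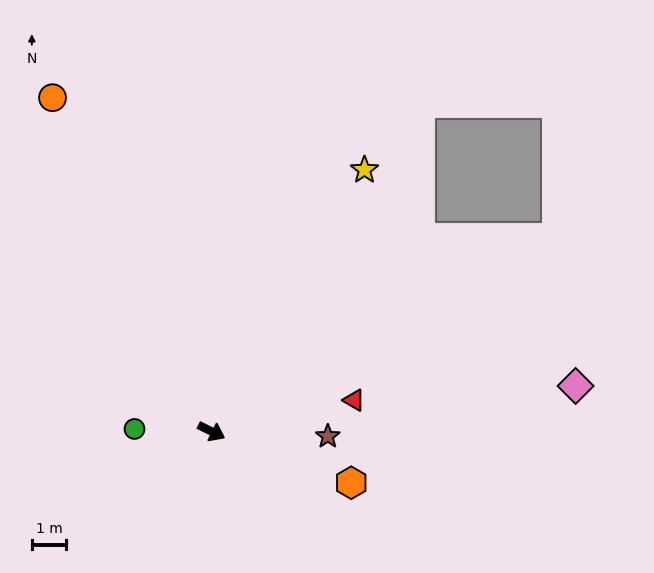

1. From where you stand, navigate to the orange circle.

turn left 142°, forward 10.7 m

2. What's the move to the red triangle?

turn left 39°, forward 4.2 m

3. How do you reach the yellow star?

turn left 86°, forward 8.8 m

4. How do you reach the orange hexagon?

turn left 6°, forward 4.3 m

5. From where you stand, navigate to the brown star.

turn left 24°, forward 3.4 m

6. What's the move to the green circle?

turn right 155°, forward 2.2 m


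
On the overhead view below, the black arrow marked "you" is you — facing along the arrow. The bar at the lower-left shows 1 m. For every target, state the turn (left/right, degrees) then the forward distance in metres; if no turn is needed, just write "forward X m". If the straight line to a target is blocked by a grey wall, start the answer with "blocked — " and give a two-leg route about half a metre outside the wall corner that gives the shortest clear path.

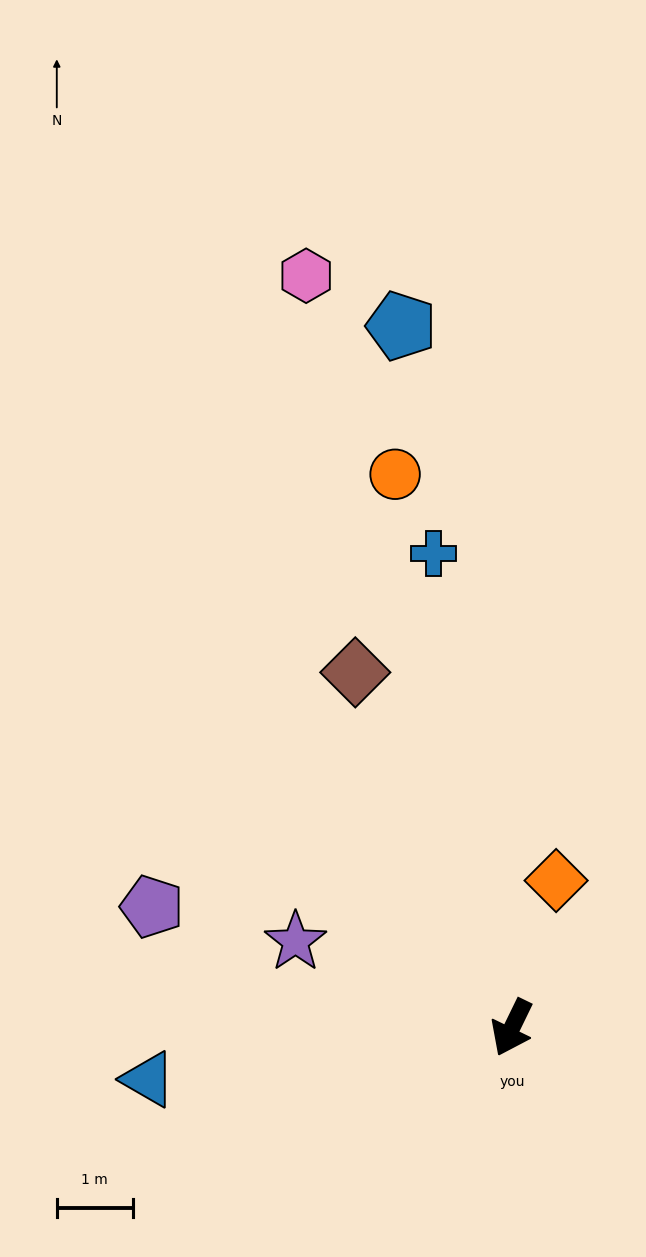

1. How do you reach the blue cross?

turn right 145°, forward 6.3 m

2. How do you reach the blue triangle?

turn right 56°, forward 4.8 m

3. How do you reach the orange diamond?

turn right 171°, forward 2.0 m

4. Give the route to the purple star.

turn right 86°, forward 3.1 m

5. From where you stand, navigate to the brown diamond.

turn right 130°, forward 5.1 m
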